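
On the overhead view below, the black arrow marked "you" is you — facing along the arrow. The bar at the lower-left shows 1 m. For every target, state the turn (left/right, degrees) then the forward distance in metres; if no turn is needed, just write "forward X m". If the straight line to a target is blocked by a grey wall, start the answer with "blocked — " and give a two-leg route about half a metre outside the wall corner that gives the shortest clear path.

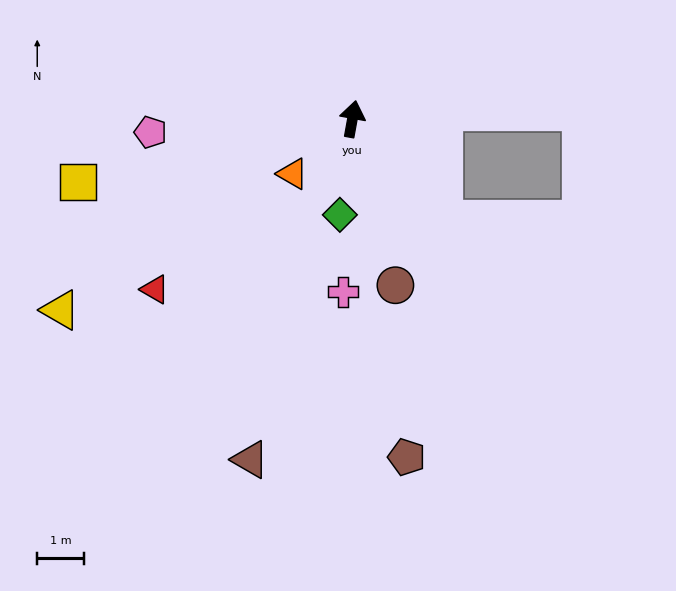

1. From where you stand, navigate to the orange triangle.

turn left 143°, forward 1.7 m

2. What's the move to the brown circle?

turn right 155°, forward 3.6 m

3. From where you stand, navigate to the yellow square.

turn left 113°, forward 6.0 m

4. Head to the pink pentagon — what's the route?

turn left 104°, forward 4.3 m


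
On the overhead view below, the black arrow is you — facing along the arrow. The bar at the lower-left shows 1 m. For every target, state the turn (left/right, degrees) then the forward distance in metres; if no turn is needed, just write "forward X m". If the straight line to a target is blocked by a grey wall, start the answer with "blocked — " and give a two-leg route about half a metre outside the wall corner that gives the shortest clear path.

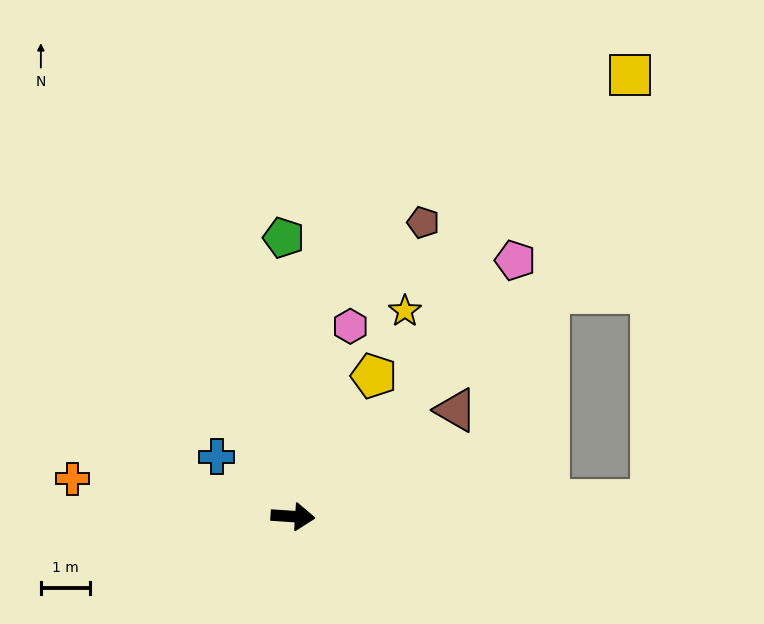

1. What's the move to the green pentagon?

turn left 96°, forward 5.6 m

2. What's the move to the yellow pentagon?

turn left 64°, forward 3.3 m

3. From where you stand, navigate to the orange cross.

turn left 174°, forward 4.5 m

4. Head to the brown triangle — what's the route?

turn left 37°, forward 3.9 m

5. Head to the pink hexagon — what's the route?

turn left 77°, forward 4.0 m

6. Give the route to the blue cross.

turn left 146°, forward 2.0 m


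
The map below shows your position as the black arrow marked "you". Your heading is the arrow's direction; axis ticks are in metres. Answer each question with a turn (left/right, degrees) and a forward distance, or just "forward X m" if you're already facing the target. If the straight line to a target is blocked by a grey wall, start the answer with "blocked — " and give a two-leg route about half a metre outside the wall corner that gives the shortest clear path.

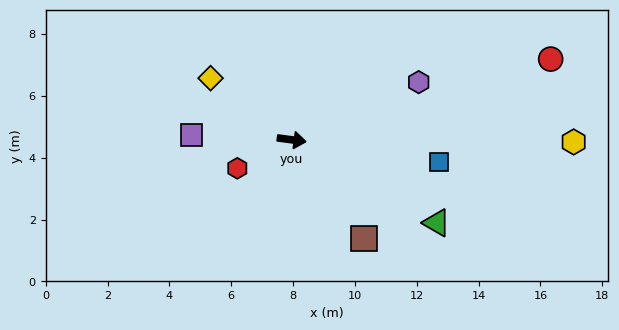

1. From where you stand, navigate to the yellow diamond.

turn left 150°, forward 3.3 m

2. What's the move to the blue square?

forward 4.8 m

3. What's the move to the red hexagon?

turn right 145°, forward 2.0 m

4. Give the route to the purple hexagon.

turn left 32°, forward 4.5 m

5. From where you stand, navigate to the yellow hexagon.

turn left 7°, forward 9.1 m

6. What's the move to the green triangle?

turn right 22°, forward 5.4 m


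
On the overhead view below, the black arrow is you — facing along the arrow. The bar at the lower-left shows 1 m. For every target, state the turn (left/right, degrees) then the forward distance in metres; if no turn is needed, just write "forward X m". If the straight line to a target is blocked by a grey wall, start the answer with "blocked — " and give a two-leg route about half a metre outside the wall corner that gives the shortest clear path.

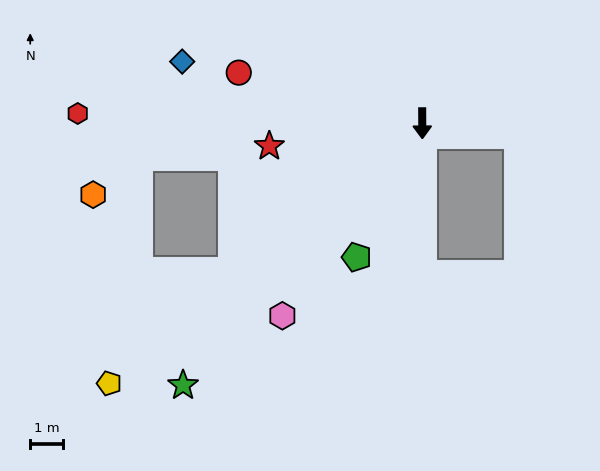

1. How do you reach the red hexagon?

turn right 92°, forward 10.5 m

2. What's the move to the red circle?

turn right 106°, forward 5.8 m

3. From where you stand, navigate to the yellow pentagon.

turn right 51°, forward 12.4 m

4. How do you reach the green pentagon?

turn right 26°, forward 4.5 m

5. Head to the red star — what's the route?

turn right 82°, forward 4.7 m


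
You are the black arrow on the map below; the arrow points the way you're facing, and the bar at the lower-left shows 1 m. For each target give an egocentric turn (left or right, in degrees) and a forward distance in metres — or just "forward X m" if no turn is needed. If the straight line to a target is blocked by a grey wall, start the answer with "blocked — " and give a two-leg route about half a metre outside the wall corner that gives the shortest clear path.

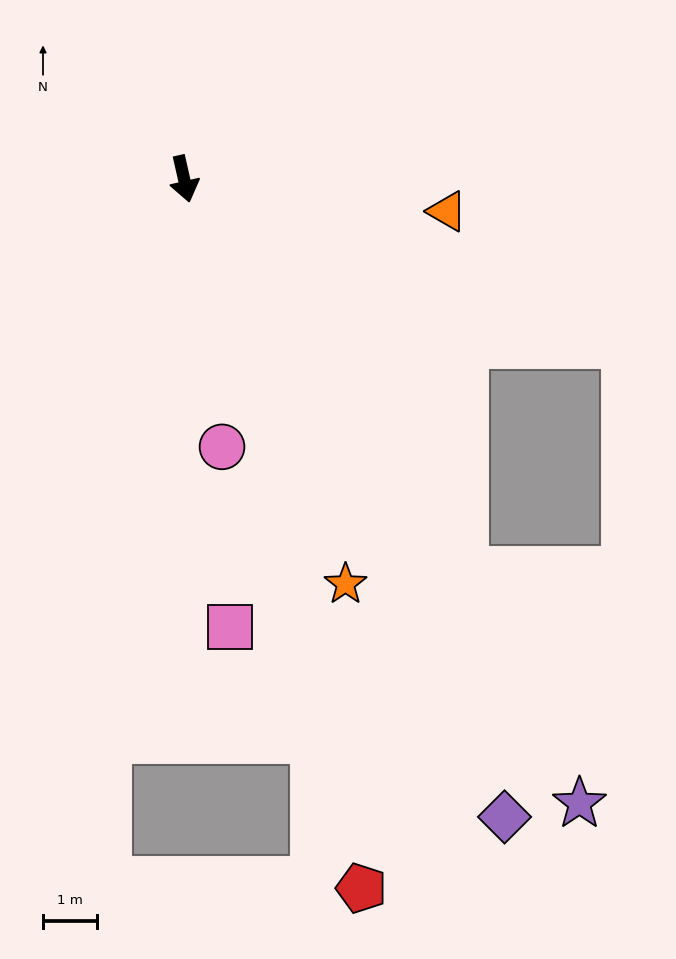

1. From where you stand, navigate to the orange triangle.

turn left 70°, forward 4.9 m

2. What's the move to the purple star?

turn left 20°, forward 13.7 m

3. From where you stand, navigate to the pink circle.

turn right 5°, forward 5.0 m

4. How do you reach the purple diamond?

turn left 14°, forward 13.3 m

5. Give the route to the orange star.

turn left 9°, forward 8.1 m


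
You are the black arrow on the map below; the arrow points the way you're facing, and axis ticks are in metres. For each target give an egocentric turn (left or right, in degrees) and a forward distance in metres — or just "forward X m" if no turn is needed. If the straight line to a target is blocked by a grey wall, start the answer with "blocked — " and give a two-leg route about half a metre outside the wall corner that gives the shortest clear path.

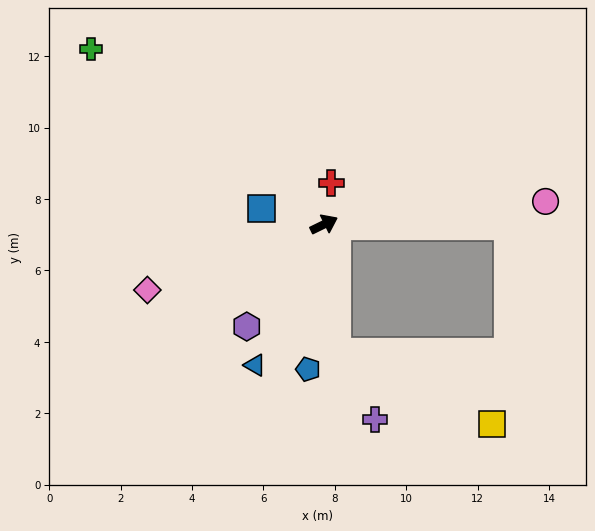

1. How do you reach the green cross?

turn left 117°, forward 8.2 m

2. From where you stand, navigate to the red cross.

turn left 54°, forward 1.2 m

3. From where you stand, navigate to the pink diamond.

turn left 174°, forward 5.3 m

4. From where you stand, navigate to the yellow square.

blocked — turn right 111°, forward 3.6 m, then turn left 60°, forward 4.8 m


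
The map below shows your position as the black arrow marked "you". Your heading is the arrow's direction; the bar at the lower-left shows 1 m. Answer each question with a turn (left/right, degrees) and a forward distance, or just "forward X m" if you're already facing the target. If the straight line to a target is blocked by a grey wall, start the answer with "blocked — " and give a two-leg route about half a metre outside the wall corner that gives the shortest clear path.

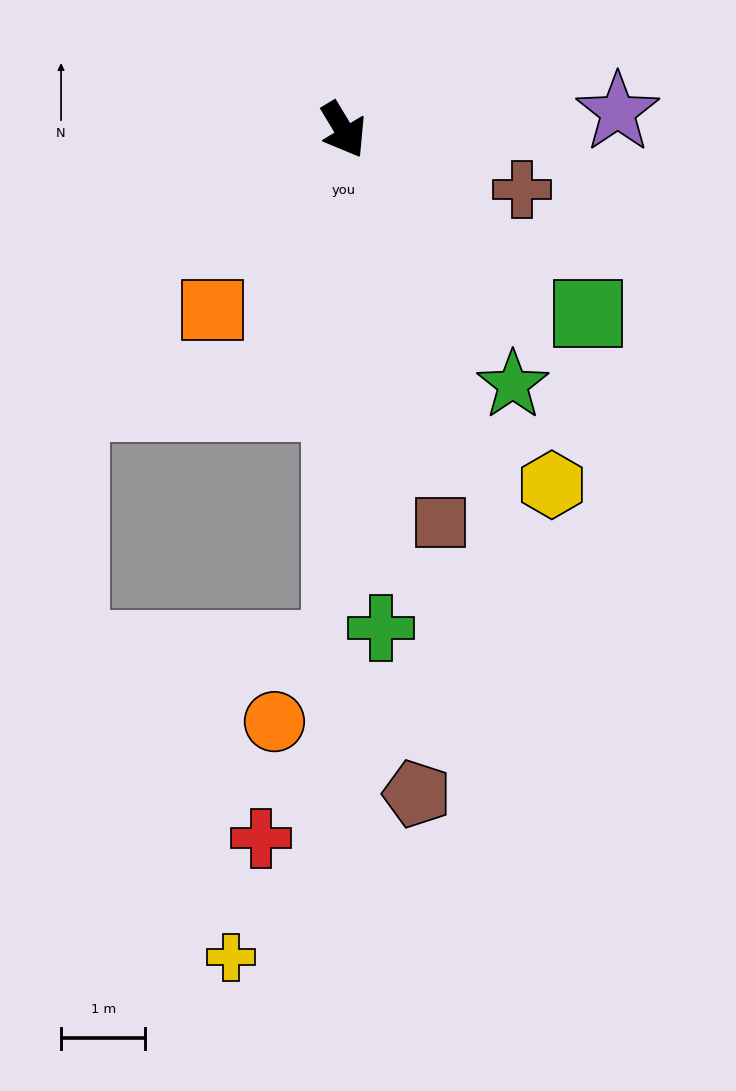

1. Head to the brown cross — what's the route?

turn left 41°, forward 2.2 m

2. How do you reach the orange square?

turn right 67°, forward 2.6 m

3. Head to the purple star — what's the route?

turn left 63°, forward 3.3 m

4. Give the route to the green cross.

turn right 27°, forward 5.9 m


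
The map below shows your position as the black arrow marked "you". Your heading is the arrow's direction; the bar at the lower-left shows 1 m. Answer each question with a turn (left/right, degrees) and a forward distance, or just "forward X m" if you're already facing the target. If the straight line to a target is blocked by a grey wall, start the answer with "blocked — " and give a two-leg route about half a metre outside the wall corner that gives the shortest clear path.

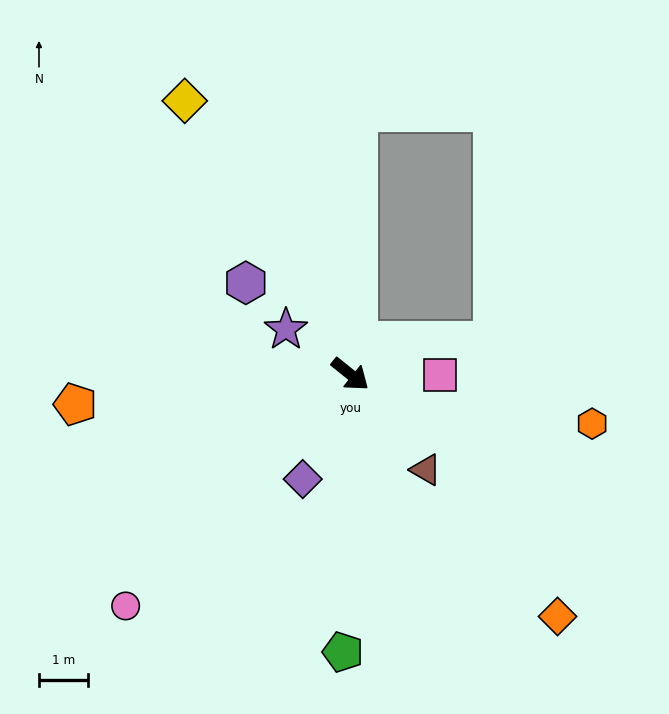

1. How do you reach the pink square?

turn left 38°, forward 1.8 m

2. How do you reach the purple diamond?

turn right 76°, forward 2.3 m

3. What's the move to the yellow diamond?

turn left 160°, forward 6.5 m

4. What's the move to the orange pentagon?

turn right 135°, forward 5.6 m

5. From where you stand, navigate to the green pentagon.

turn right 53°, forward 5.7 m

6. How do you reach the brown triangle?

turn right 13°, forward 2.5 m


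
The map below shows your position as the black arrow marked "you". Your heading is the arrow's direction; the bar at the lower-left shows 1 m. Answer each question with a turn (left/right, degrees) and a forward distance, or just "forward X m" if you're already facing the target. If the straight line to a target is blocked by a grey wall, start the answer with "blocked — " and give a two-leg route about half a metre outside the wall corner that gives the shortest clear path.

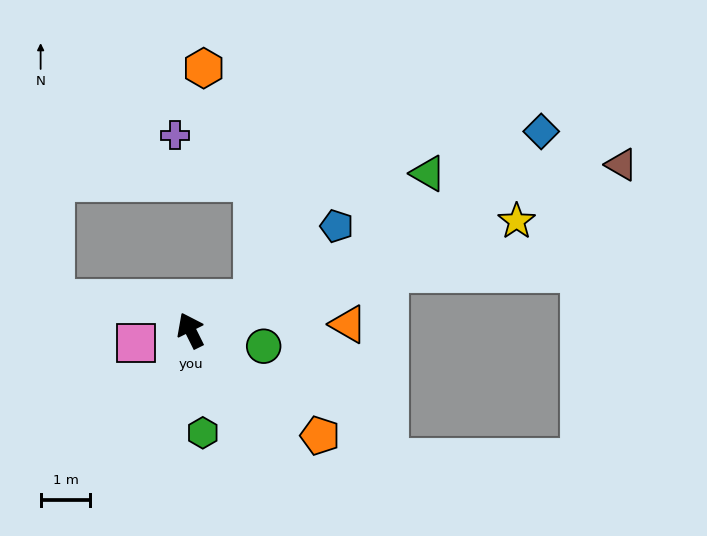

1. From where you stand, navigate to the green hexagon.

turn left 160°, forward 2.1 m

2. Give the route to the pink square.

turn left 77°, forward 1.1 m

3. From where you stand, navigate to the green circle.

turn right 129°, forward 1.5 m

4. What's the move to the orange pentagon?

turn right 155°, forward 3.3 m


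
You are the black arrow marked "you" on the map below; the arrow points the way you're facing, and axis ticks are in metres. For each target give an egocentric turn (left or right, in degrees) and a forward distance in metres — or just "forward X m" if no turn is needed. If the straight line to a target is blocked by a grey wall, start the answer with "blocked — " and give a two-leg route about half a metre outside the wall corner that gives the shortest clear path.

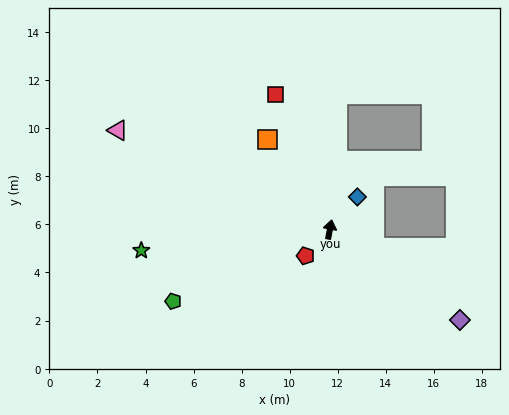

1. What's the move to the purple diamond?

turn right 114°, forward 6.6 m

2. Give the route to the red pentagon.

turn left 148°, forward 1.5 m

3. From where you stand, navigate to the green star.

turn left 107°, forward 7.9 m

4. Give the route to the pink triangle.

turn left 76°, forward 9.7 m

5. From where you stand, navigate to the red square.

turn left 33°, forward 6.1 m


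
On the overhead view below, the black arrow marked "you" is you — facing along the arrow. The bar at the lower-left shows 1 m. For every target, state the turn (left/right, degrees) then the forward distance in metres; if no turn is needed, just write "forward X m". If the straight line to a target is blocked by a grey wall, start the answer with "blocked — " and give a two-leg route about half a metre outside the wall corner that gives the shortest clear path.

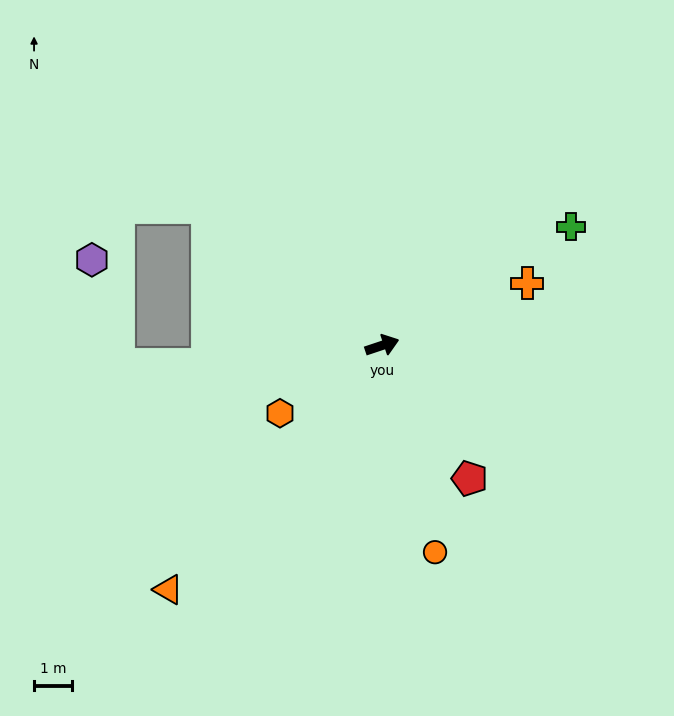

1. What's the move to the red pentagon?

turn right 75°, forward 4.1 m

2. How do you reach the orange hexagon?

turn right 165°, forward 3.2 m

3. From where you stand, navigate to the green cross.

turn left 14°, forward 5.8 m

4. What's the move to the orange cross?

turn left 5°, forward 4.1 m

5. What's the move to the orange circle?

turn right 94°, forward 5.6 m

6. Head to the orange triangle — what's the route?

turn right 150°, forward 8.4 m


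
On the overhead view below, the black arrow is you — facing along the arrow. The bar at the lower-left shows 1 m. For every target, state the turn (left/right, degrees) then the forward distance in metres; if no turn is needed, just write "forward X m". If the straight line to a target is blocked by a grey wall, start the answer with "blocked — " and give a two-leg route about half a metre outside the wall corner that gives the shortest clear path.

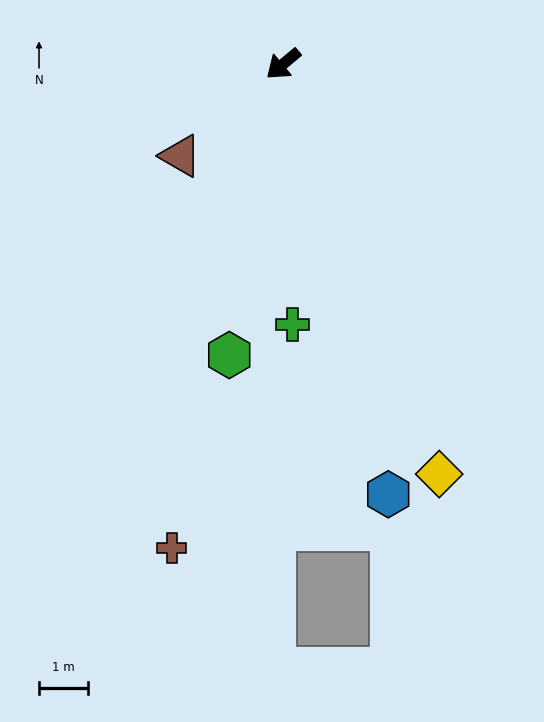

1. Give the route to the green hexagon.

turn left 40°, forward 6.0 m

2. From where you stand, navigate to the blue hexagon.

turn left 64°, forward 9.0 m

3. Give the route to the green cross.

turn left 52°, forward 5.3 m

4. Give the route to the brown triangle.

forward 2.8 m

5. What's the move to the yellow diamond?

turn left 71°, forward 8.9 m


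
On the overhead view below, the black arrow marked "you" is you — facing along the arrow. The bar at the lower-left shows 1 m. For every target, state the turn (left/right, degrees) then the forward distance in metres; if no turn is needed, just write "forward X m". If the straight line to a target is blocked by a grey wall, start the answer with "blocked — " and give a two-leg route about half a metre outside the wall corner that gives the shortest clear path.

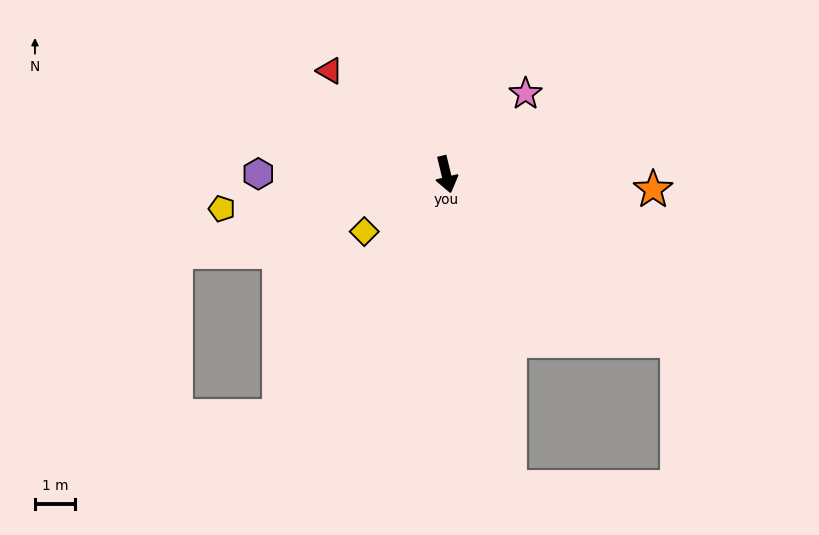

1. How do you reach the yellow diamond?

turn right 69°, forward 2.5 m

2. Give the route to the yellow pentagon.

turn right 95°, forward 5.7 m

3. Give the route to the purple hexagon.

turn right 104°, forward 4.7 m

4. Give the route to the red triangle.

turn right 145°, forward 3.9 m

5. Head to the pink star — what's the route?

turn left 122°, forward 2.8 m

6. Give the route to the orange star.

turn left 72°, forward 5.2 m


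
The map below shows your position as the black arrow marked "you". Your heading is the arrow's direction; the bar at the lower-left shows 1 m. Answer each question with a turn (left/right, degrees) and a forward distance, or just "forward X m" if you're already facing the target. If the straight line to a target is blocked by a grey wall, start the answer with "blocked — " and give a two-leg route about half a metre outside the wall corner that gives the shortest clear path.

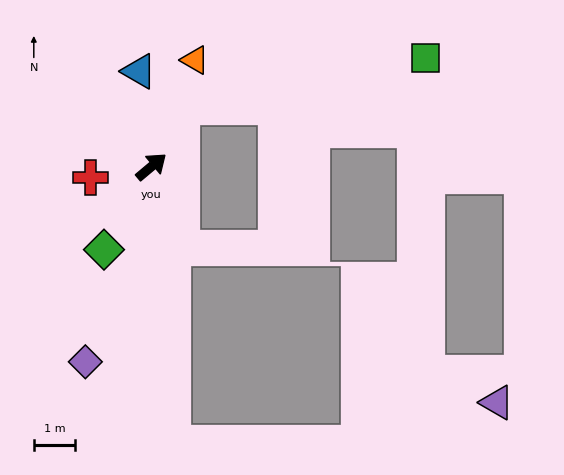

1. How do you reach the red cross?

turn left 150°, forward 1.5 m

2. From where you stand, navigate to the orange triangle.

turn left 28°, forward 2.8 m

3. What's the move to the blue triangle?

turn left 57°, forward 2.3 m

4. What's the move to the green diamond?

turn right 160°, forward 2.3 m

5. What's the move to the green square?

blocked — turn left 22°, forward 1.6 m, then turn right 50°, forward 6.0 m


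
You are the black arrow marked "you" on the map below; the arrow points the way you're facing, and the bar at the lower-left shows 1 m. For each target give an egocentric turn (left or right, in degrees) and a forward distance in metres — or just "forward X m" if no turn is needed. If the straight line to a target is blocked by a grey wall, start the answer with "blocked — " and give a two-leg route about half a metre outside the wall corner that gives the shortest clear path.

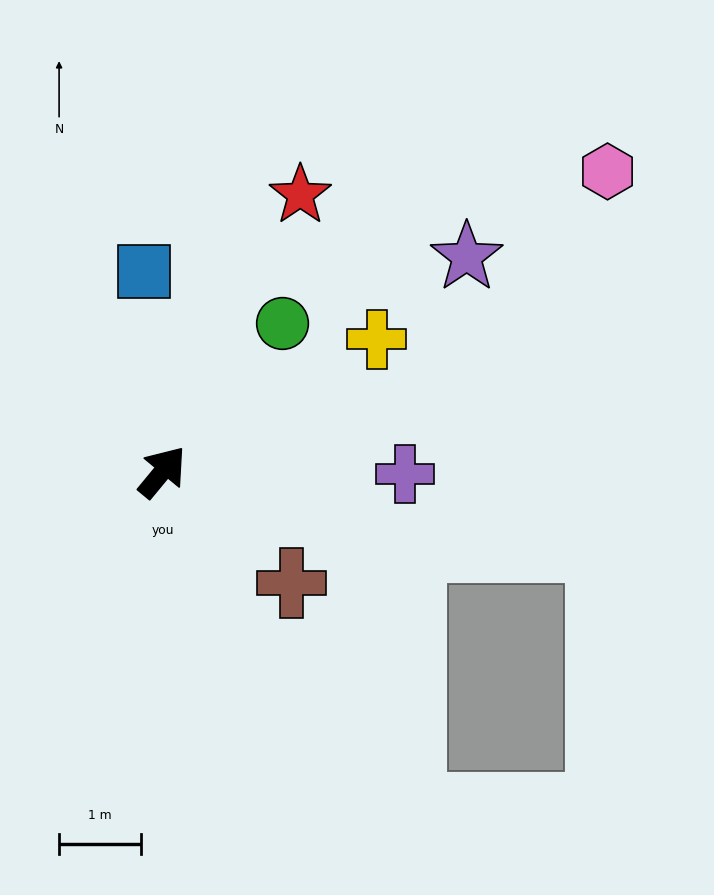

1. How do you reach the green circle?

forward 2.3 m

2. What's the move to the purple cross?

turn right 51°, forward 3.0 m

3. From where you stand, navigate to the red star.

turn left 13°, forward 3.8 m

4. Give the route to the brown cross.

turn right 91°, forward 2.1 m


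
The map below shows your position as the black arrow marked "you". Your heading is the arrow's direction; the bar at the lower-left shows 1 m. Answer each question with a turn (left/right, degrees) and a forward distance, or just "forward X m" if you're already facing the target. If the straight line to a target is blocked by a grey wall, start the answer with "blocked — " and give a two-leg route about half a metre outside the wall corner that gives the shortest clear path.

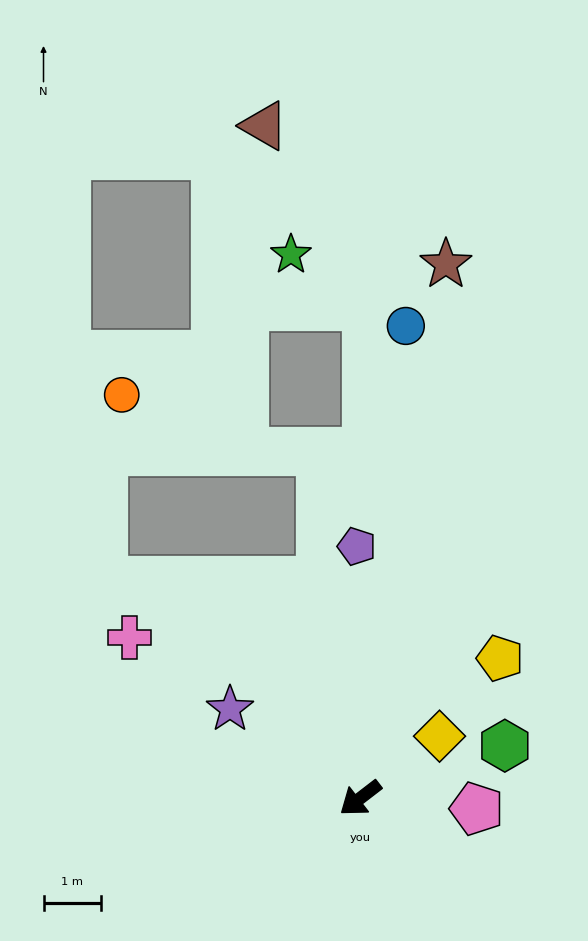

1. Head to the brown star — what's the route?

turn right 137°, forward 9.4 m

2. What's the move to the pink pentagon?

turn left 137°, forward 2.0 m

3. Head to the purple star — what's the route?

turn right 72°, forward 2.8 m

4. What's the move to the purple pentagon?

turn right 127°, forward 4.4 m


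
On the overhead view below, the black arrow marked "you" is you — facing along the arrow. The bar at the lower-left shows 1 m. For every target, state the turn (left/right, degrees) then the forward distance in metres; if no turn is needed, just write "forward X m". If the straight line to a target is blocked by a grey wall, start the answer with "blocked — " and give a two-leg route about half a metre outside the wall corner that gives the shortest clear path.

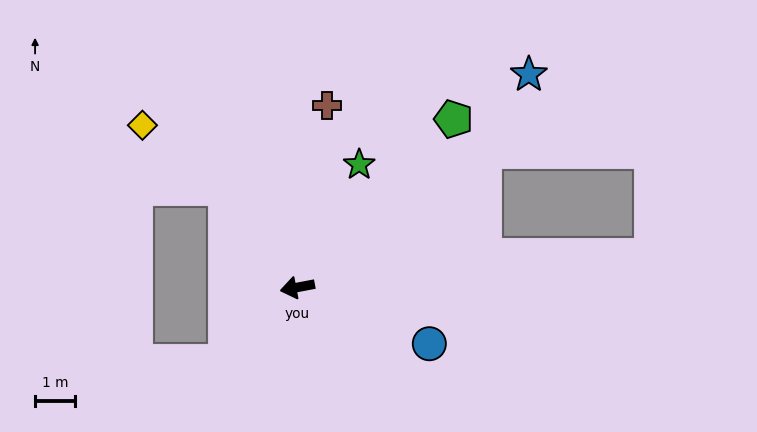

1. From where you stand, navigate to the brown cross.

turn right 110°, forward 4.6 m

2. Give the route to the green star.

turn right 128°, forward 3.4 m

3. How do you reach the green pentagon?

turn right 144°, forward 5.7 m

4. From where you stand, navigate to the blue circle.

turn left 146°, forward 3.6 m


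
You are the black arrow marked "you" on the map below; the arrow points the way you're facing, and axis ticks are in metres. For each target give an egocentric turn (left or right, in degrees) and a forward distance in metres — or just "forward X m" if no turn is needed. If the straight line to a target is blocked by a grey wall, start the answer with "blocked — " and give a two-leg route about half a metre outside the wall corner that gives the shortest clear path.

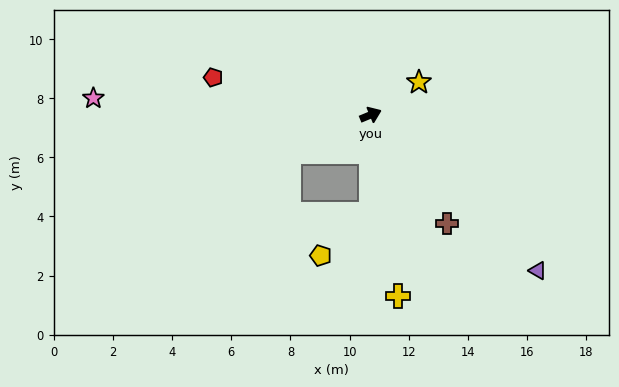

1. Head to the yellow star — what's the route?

turn left 12°, forward 2.0 m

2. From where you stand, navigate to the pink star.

turn left 154°, forward 9.4 m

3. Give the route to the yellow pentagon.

blocked — turn right 112°, forward 3.4 m, then turn right 52°, forward 2.2 m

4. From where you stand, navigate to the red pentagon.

turn left 144°, forward 5.5 m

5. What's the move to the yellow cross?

turn right 104°, forward 6.2 m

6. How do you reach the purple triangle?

turn right 66°, forward 7.7 m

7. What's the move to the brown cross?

turn right 77°, forward 4.5 m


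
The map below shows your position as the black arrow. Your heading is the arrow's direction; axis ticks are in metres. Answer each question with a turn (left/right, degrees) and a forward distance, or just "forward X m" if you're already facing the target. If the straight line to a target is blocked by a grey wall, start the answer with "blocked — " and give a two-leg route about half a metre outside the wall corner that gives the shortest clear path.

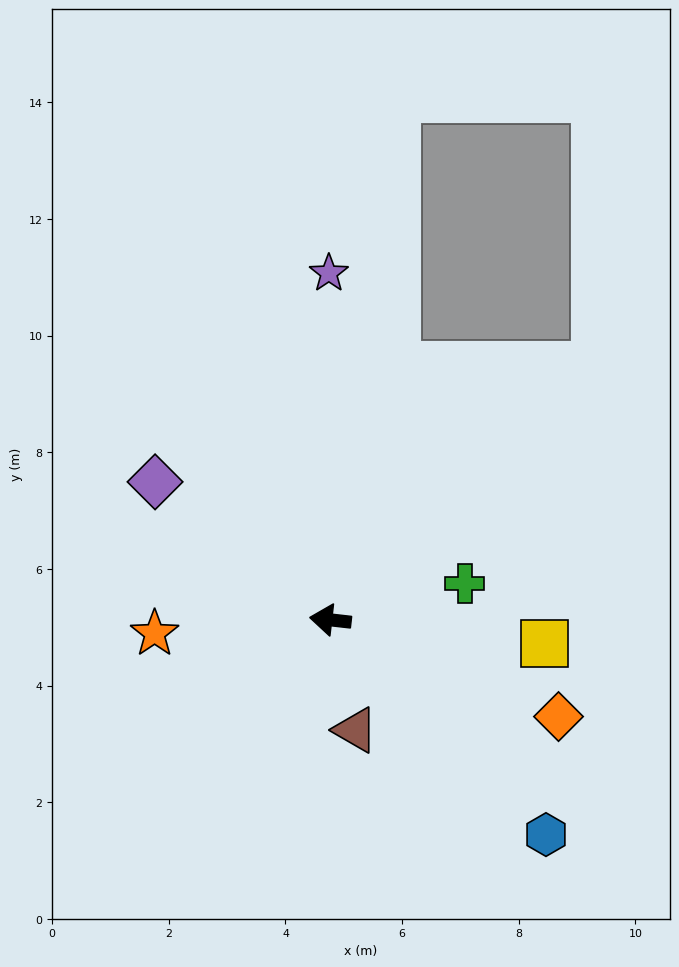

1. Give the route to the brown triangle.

turn left 109°, forward 1.9 m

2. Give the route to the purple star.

turn right 83°, forward 5.9 m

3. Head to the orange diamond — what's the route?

turn left 163°, forward 4.2 m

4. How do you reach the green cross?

turn right 158°, forward 2.4 m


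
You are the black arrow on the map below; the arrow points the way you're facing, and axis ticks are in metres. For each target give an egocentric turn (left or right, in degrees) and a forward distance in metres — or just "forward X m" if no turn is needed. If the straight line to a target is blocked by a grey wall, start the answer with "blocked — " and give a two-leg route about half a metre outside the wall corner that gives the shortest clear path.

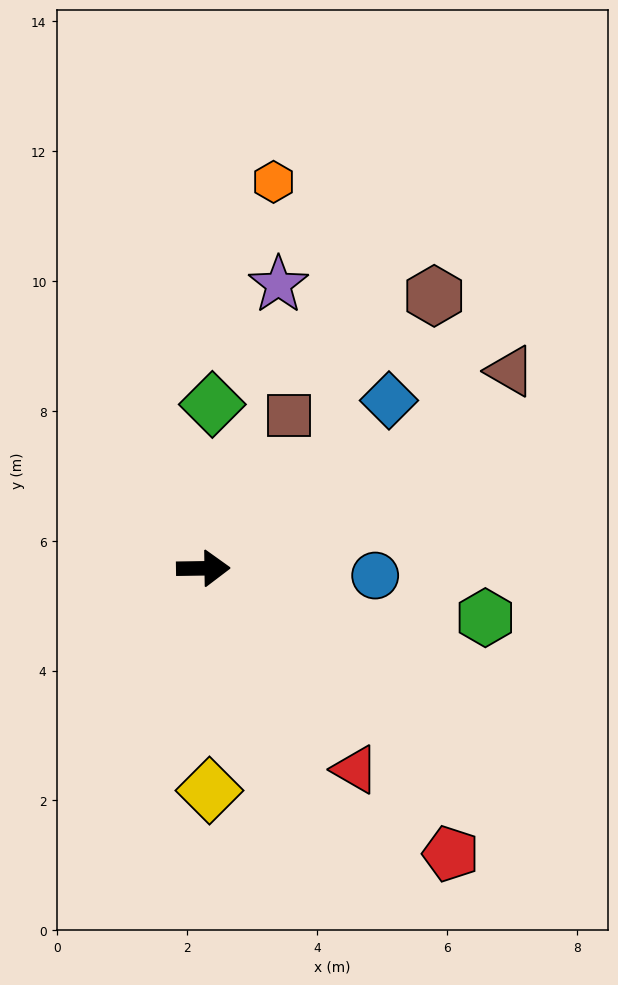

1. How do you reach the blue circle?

turn right 3°, forward 2.6 m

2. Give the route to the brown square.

turn left 60°, forward 2.7 m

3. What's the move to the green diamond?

turn left 86°, forward 2.5 m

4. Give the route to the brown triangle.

turn left 32°, forward 5.6 m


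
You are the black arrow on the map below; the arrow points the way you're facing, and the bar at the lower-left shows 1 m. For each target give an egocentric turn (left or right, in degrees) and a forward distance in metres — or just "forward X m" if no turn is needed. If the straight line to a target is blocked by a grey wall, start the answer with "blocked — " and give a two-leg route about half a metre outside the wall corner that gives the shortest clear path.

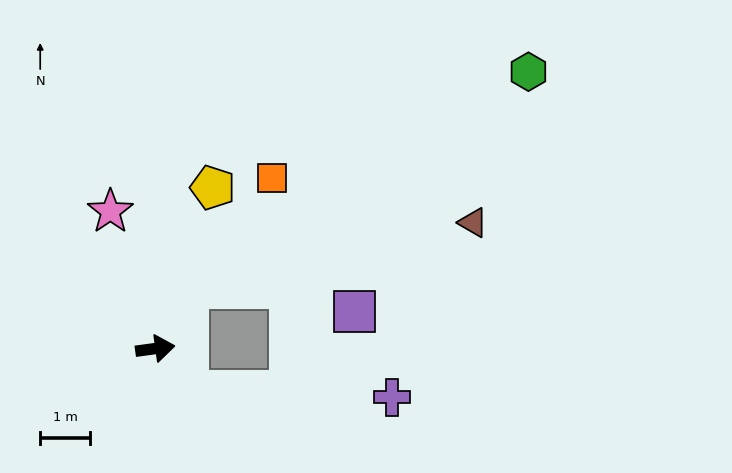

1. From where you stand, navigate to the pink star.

turn left 100°, forward 2.9 m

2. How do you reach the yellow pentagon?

turn left 63°, forward 3.4 m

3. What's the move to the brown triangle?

blocked — turn left 54°, forward 1.4 m, then turn right 49°, forward 5.9 m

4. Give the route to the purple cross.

blocked — turn right 61°, forward 1.1 m, then turn left 52°, forward 4.1 m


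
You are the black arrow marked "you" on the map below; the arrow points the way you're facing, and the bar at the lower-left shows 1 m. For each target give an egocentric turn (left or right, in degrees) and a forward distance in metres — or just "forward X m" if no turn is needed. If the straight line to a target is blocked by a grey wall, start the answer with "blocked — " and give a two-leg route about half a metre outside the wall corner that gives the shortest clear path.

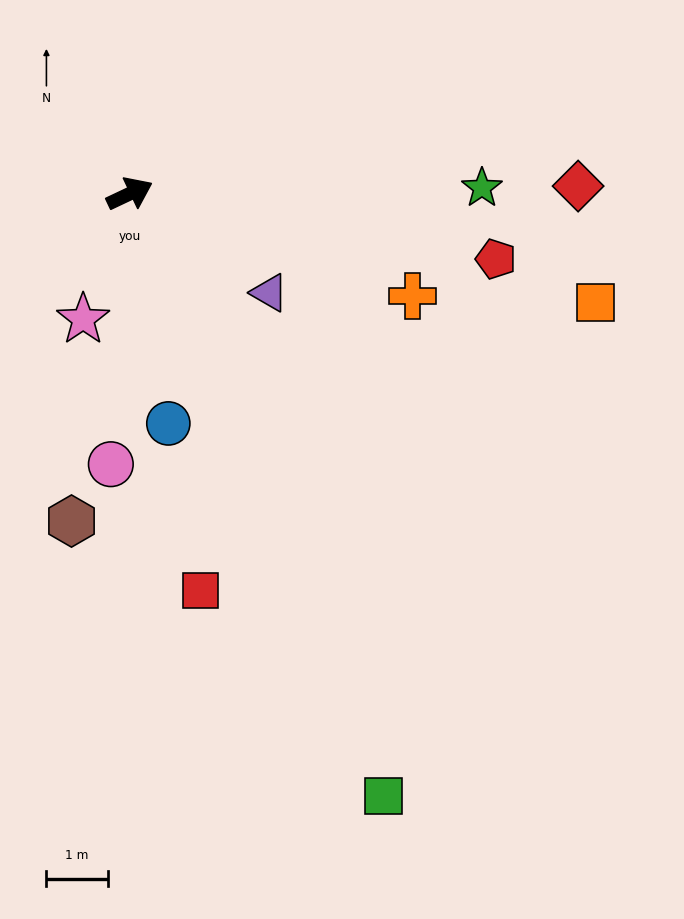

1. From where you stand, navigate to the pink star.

turn right 136°, forward 2.2 m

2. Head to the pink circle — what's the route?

turn right 119°, forward 4.4 m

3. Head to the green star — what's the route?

turn right 24°, forward 5.7 m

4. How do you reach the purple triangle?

turn right 61°, forward 2.8 m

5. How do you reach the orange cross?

turn right 45°, forward 4.9 m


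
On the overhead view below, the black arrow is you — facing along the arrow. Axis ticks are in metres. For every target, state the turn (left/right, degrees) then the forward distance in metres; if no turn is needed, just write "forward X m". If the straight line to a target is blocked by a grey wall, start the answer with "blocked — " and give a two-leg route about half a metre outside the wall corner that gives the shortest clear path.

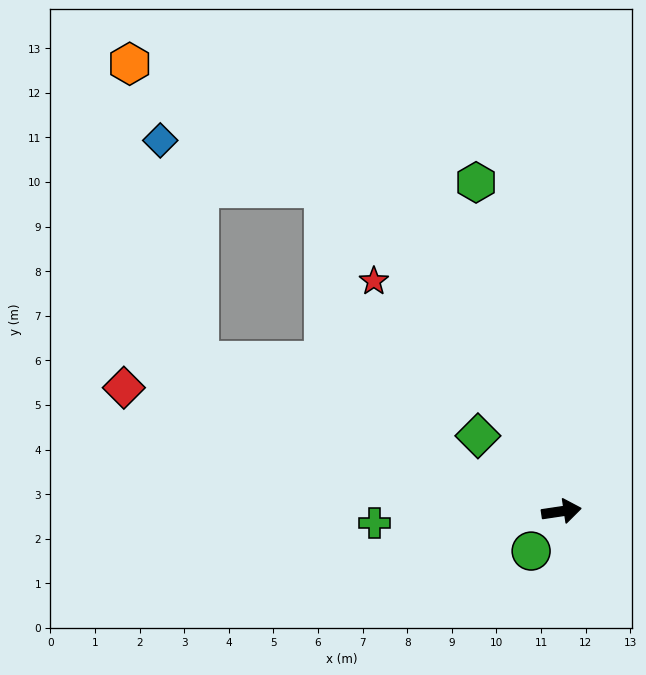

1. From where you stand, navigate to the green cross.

turn left 175°, forward 4.2 m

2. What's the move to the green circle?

turn right 136°, forward 1.1 m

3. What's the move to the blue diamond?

blocked — turn left 149°, forward 8.8 m, then turn right 57°, forward 5.0 m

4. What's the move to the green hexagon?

turn left 96°, forward 7.6 m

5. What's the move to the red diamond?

turn left 156°, forward 10.2 m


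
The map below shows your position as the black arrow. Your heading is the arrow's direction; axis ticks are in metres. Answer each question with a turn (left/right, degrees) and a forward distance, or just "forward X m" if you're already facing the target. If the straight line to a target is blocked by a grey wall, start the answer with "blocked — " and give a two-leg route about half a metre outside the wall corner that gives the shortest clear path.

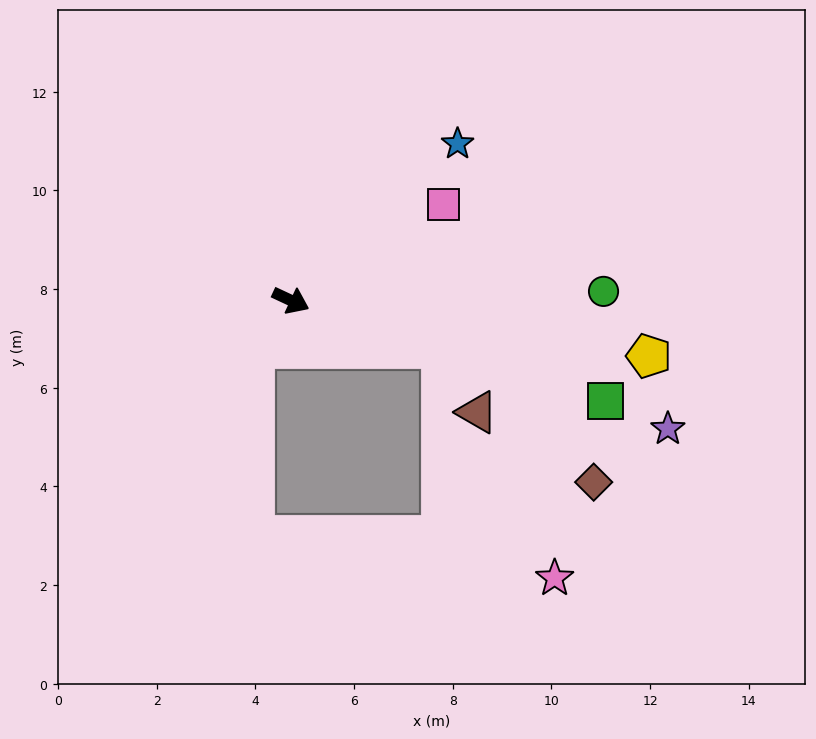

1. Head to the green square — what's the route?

turn left 7°, forward 6.7 m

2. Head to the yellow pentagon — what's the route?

turn left 16°, forward 7.3 m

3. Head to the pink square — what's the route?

turn left 57°, forward 3.7 m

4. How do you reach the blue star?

turn left 68°, forward 4.6 m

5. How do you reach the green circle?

turn left 27°, forward 6.3 m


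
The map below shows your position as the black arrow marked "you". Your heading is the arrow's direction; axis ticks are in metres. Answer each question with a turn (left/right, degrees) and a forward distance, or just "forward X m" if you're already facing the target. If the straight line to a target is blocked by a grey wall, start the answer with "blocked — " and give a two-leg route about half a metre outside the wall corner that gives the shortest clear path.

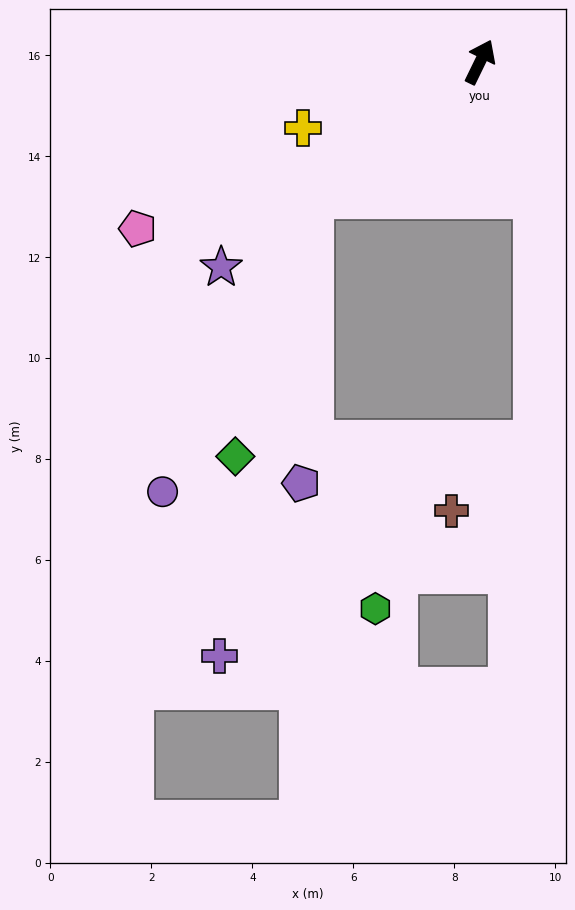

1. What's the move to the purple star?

turn left 154°, forward 6.5 m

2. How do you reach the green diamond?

blocked — turn left 155°, forward 4.3 m, then turn left 34°, forward 5.4 m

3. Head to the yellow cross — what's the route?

turn left 137°, forward 3.7 m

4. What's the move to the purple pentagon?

blocked — turn left 155°, forward 4.3 m, then turn left 49°, forward 5.7 m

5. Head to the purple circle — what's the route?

blocked — turn left 155°, forward 4.3 m, then turn left 24°, forward 6.5 m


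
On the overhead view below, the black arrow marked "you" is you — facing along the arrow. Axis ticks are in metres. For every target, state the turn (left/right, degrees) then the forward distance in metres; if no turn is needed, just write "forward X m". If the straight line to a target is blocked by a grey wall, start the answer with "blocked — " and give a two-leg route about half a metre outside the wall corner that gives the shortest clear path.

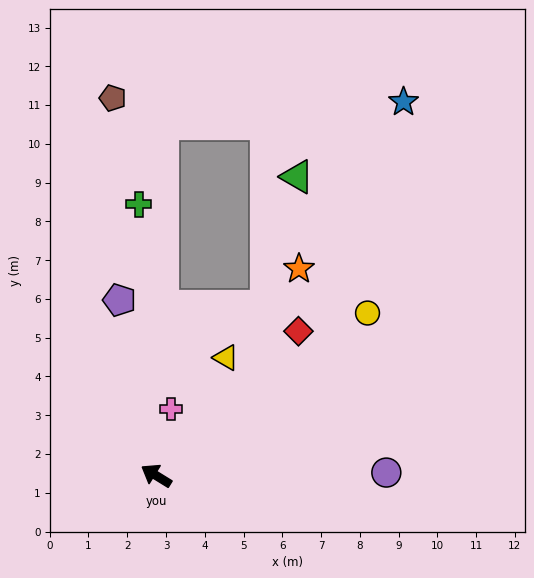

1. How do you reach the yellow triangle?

turn right 89°, forward 3.5 m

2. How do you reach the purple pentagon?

turn right 46°, forward 4.6 m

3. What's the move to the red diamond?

turn right 103°, forward 5.2 m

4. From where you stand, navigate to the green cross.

turn right 55°, forward 7.0 m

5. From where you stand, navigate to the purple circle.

turn right 148°, forward 5.9 m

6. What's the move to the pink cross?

turn right 71°, forward 1.8 m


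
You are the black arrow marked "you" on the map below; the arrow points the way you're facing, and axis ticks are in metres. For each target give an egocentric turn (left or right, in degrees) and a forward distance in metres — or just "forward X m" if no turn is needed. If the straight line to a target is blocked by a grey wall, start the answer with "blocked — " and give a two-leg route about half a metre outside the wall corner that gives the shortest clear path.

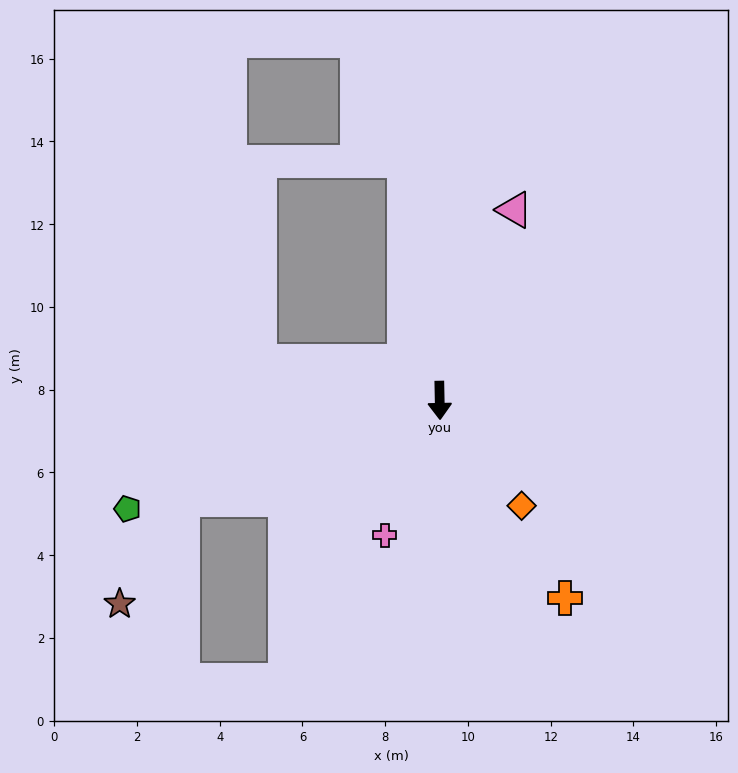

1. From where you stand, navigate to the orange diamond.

turn left 37°, forward 3.2 m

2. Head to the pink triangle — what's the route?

turn left 157°, forward 4.9 m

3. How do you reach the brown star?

blocked — turn right 70°, forward 6.7 m, then turn left 38°, forward 2.9 m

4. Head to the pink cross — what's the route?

turn right 23°, forward 3.5 m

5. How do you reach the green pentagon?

turn right 72°, forward 8.0 m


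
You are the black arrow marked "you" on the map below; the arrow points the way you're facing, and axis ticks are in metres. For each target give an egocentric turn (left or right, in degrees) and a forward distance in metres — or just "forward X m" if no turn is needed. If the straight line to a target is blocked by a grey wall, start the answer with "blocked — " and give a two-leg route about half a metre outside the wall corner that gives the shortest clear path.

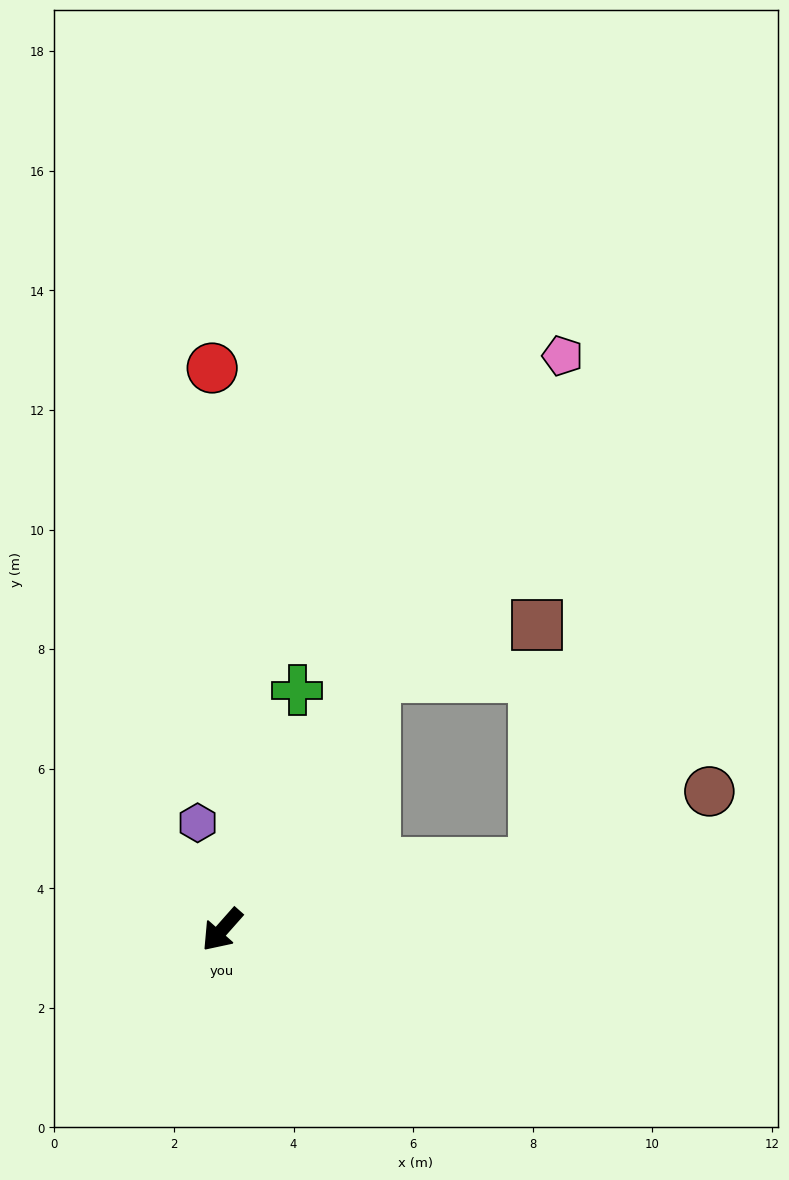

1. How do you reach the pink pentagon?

turn right 169°, forward 11.2 m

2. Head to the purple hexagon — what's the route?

turn right 126°, forward 1.8 m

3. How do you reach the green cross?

turn right 156°, forward 4.2 m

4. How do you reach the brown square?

blocked — turn right 170°, forward 4.9 m, then turn right 41°, forward 2.9 m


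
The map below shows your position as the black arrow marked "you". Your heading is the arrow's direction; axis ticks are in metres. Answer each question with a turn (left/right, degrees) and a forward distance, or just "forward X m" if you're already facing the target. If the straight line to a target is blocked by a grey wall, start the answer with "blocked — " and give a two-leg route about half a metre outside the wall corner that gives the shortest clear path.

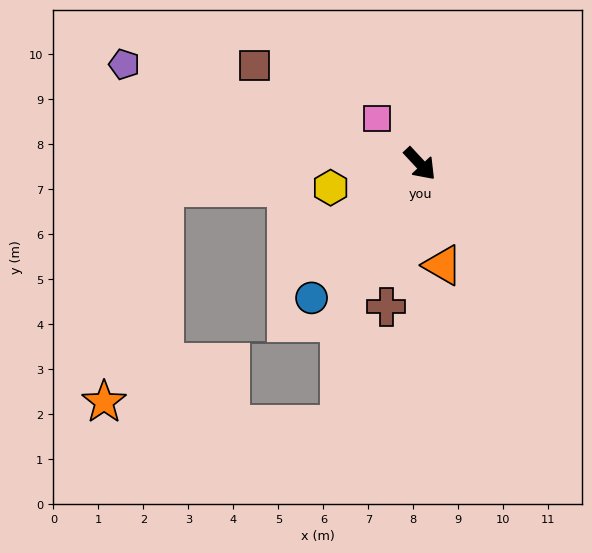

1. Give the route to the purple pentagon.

turn right 152°, forward 6.9 m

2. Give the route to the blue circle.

turn right 82°, forward 3.8 m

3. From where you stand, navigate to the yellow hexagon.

turn right 118°, forward 2.1 m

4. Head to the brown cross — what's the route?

turn right 56°, forward 3.3 m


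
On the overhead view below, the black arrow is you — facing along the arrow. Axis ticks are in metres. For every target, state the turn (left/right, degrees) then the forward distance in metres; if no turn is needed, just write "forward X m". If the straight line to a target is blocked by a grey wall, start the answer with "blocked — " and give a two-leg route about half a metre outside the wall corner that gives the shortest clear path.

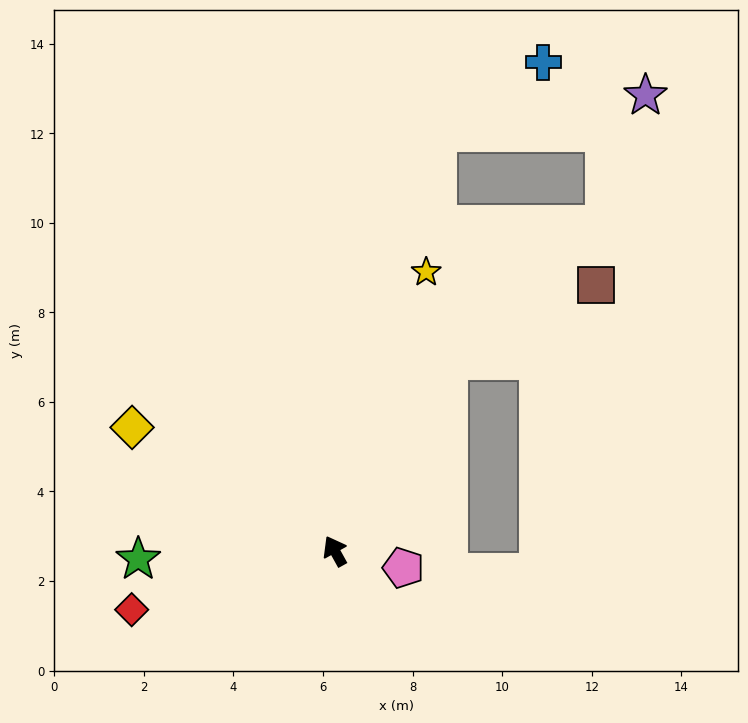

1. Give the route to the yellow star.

turn right 47°, forward 6.6 m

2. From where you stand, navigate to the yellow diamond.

turn left 30°, forward 5.3 m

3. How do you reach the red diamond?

turn left 77°, forward 4.7 m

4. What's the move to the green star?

turn left 63°, forward 4.4 m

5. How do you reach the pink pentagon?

turn right 133°, forward 1.6 m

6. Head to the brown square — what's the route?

blocked — turn right 60°, forward 4.9 m, then turn right 32°, forward 3.7 m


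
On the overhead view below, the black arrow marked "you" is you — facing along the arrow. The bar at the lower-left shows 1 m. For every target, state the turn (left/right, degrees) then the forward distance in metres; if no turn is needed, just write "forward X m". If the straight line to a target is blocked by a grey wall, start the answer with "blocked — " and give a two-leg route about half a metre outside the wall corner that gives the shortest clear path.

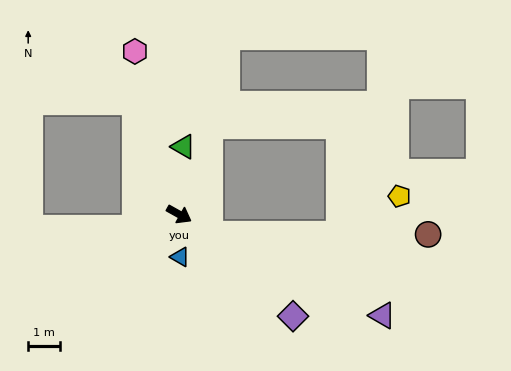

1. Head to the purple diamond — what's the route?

turn right 13°, forward 4.8 m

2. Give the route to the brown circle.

blocked — turn right 3°, forward 1.1 m, then turn left 32°, forward 6.9 m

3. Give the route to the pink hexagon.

turn left 134°, forward 5.3 m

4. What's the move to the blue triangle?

turn right 59°, forward 1.3 m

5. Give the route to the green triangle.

turn left 116°, forward 2.1 m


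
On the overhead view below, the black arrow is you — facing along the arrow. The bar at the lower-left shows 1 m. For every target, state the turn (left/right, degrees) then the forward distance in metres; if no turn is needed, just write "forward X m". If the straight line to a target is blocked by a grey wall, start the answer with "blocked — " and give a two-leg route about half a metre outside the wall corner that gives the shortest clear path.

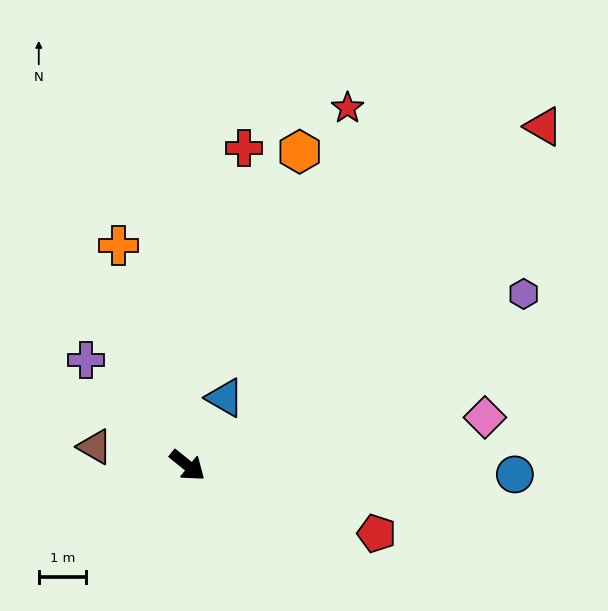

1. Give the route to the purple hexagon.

turn left 66°, forward 8.0 m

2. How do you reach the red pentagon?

turn left 19°, forward 4.3 m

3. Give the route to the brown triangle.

turn right 153°, forward 2.0 m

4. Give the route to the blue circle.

turn left 37°, forward 7.0 m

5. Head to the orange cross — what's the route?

turn left 146°, forward 4.9 m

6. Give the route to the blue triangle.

turn left 100°, forward 1.6 m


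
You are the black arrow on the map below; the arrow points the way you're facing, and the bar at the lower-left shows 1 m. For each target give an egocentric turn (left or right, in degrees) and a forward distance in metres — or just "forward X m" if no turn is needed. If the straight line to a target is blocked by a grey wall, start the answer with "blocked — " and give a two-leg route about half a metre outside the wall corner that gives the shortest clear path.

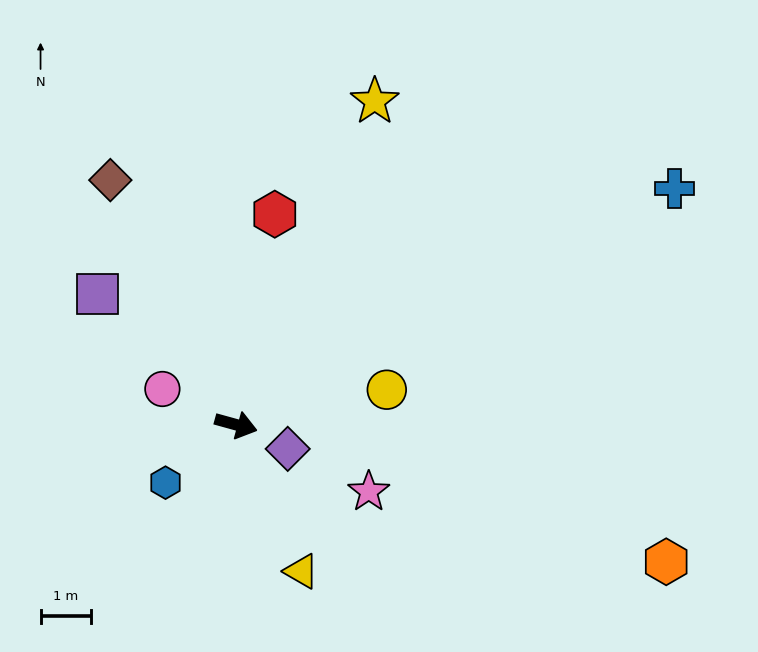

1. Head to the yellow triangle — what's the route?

turn right 51°, forward 3.2 m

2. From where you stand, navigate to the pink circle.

turn left 170°, forward 1.6 m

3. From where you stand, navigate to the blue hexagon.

turn right 125°, forward 1.8 m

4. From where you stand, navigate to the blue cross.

turn left 44°, forward 9.9 m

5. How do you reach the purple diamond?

turn right 10°, forward 1.1 m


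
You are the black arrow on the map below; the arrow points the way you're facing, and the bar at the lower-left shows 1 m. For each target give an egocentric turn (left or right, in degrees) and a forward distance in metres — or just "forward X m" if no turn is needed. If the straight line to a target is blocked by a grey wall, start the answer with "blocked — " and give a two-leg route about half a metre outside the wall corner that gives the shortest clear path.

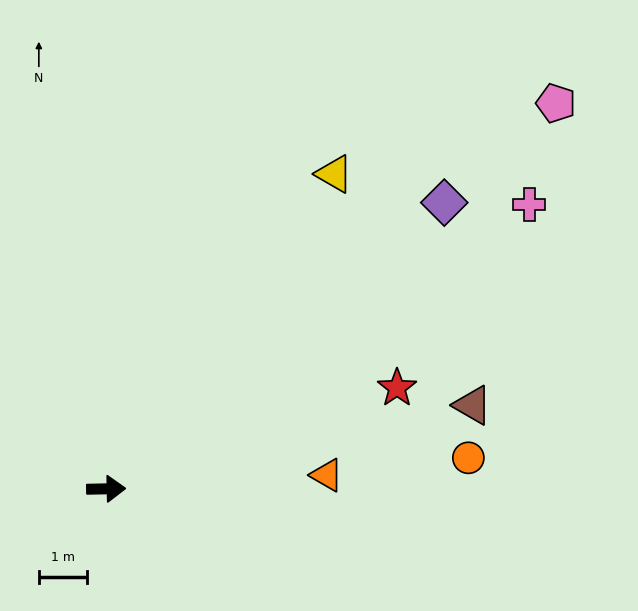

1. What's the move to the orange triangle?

turn left 2°, forward 4.6 m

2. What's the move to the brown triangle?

turn left 12°, forward 7.8 m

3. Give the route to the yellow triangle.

turn left 53°, forward 8.1 m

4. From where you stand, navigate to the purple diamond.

turn left 39°, forward 9.2 m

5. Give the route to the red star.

turn left 18°, forward 6.4 m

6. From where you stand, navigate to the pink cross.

turn left 33°, forward 10.6 m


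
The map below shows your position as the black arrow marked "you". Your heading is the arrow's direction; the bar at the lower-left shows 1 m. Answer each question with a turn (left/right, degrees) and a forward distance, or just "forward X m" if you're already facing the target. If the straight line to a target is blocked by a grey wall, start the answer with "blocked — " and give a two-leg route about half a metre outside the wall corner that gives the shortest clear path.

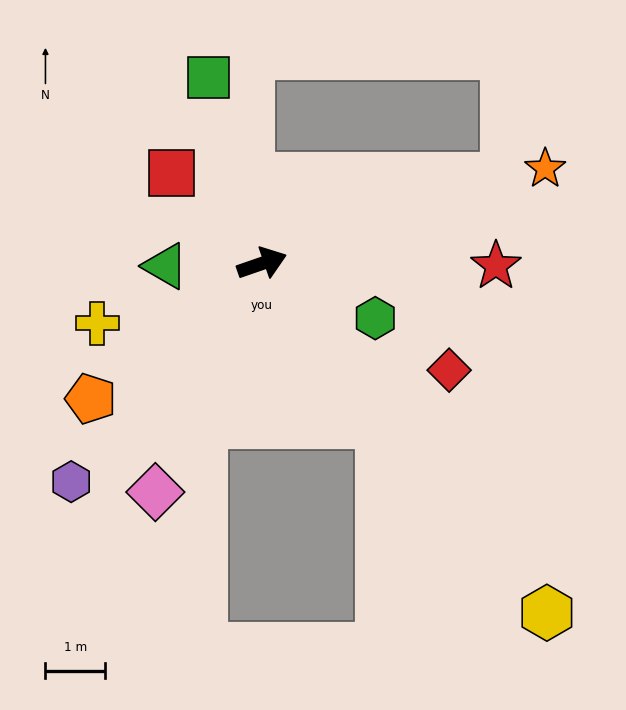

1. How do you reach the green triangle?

turn left 162°, forward 1.6 m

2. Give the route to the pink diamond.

turn right 134°, forward 4.2 m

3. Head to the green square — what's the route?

turn left 87°, forward 3.2 m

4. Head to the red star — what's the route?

turn right 20°, forward 3.9 m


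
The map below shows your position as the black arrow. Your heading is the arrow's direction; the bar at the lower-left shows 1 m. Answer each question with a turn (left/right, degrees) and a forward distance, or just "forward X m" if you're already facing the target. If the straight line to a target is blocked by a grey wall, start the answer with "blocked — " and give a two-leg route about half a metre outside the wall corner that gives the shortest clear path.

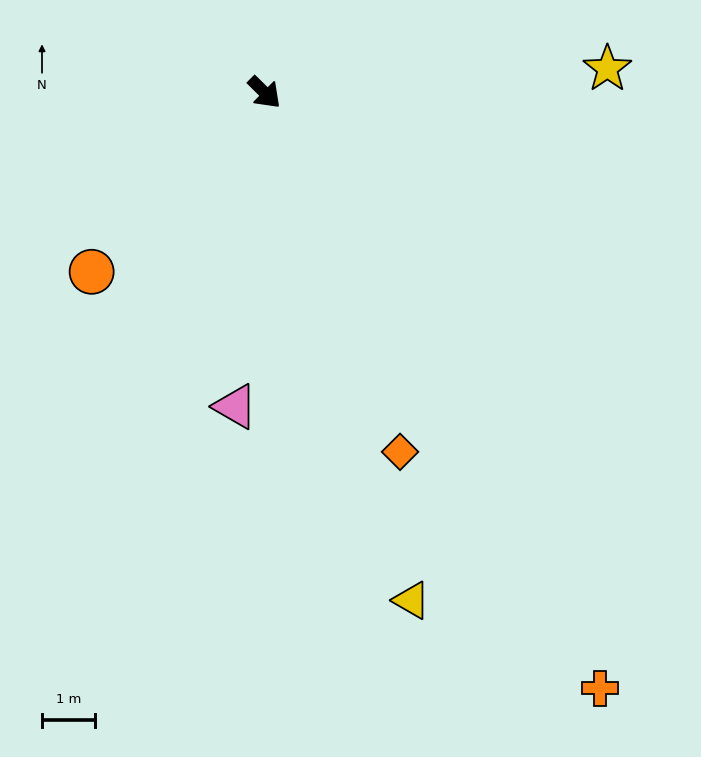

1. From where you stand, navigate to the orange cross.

turn right 16°, forward 13.0 m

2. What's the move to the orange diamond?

turn right 25°, forward 7.3 m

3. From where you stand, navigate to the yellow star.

turn left 49°, forward 6.5 m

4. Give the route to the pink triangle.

turn right 51°, forward 6.0 m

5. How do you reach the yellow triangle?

turn right 29°, forward 10.1 m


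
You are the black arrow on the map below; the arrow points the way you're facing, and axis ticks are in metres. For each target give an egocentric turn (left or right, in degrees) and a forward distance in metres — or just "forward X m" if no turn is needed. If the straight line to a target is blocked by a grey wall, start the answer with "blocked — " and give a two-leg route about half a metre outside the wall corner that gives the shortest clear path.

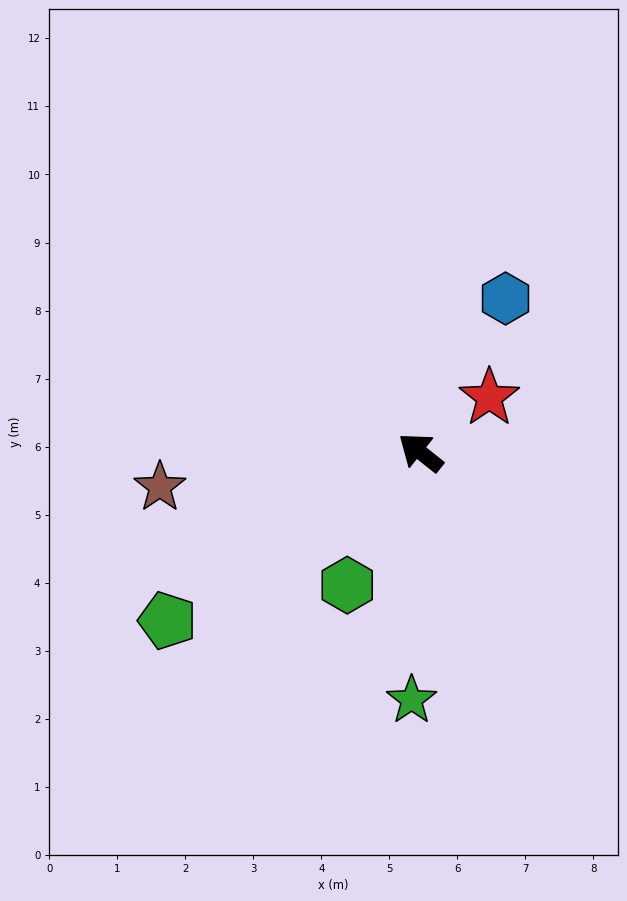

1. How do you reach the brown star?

turn left 46°, forward 3.9 m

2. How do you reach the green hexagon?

turn left 100°, forward 2.2 m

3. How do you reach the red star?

turn right 103°, forward 1.3 m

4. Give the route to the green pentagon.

turn left 72°, forward 4.5 m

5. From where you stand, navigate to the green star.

turn left 126°, forward 3.6 m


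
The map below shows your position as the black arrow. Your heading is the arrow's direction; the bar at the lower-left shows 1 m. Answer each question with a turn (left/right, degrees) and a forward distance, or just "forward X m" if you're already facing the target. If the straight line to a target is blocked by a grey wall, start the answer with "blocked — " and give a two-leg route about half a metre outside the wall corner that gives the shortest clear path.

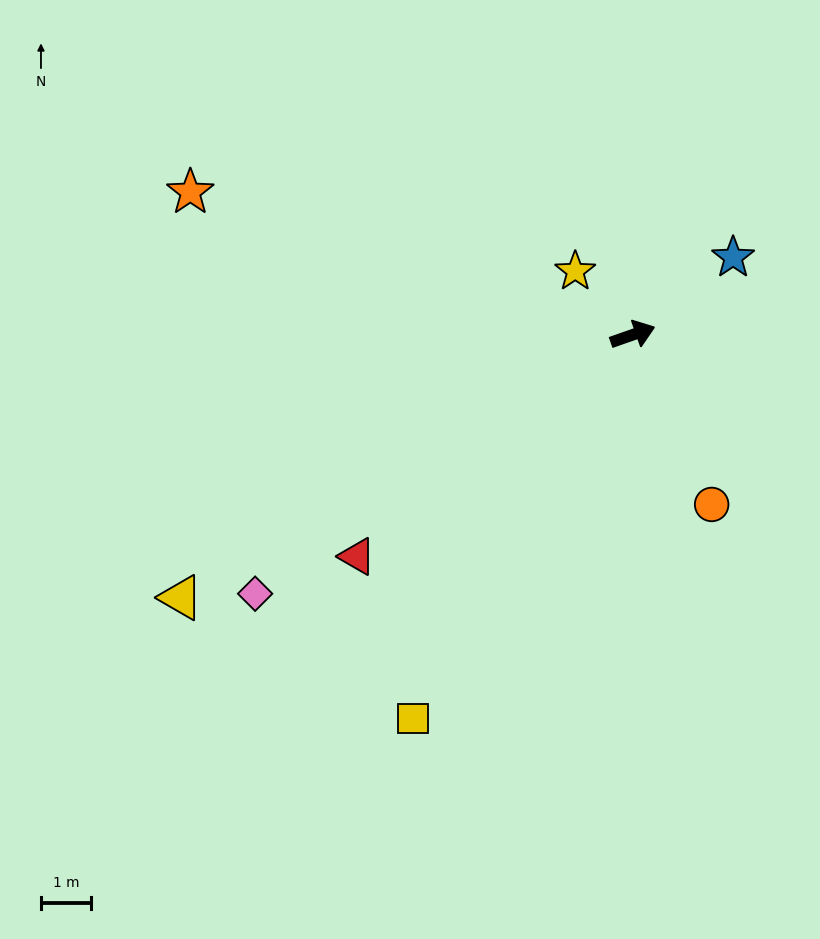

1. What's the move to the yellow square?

turn right 139°, forward 8.8 m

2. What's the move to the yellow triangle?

turn right 169°, forward 10.5 m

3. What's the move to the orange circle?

turn right 84°, forward 3.7 m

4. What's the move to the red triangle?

turn right 161°, forward 7.1 m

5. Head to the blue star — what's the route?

turn left 18°, forward 2.5 m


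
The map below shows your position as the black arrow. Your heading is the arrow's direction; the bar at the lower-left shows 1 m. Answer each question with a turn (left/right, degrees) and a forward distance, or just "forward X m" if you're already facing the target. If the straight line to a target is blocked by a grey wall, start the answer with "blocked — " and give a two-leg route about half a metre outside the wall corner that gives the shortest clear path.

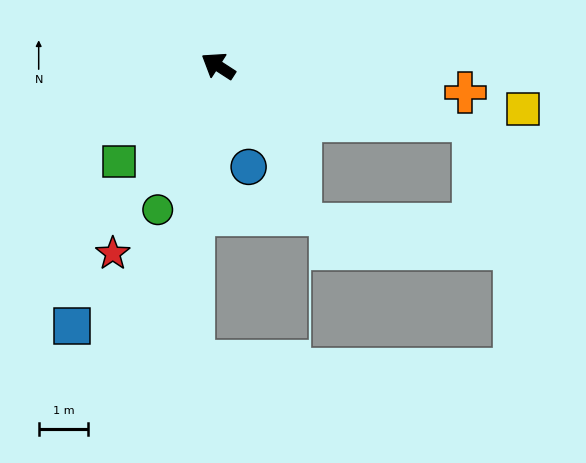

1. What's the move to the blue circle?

turn left 140°, forward 2.1 m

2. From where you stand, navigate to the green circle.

turn left 100°, forward 3.2 m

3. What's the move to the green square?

turn left 77°, forward 2.8 m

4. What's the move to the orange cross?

turn right 153°, forward 5.0 m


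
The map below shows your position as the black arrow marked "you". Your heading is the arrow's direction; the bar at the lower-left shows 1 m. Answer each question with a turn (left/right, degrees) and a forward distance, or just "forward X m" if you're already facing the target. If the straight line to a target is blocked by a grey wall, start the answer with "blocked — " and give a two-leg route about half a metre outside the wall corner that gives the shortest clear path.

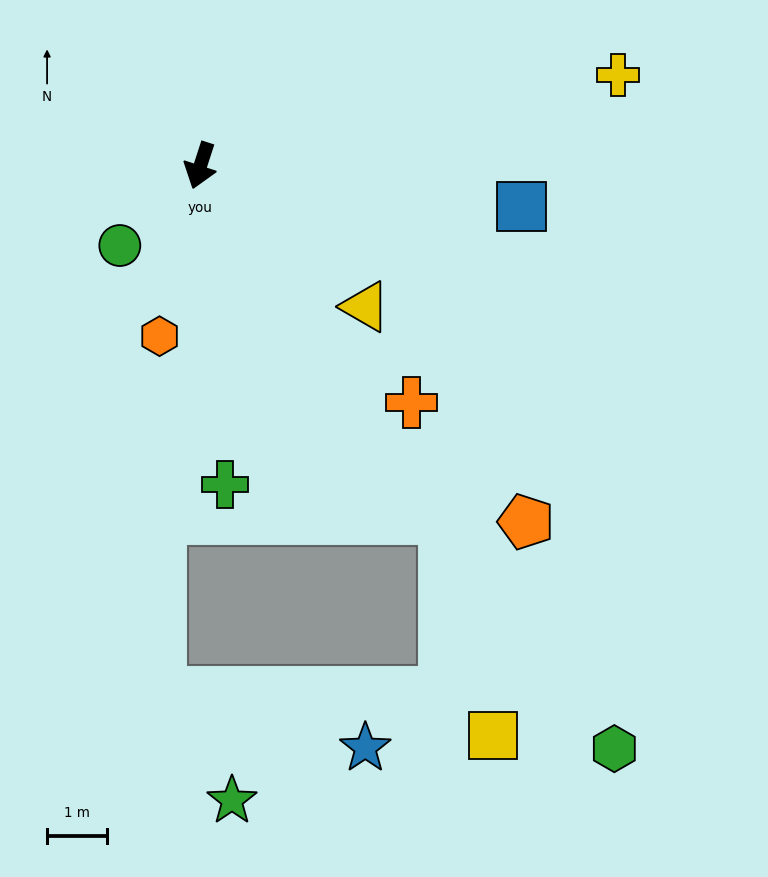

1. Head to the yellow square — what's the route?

blocked — turn left 53°, forward 7.1 m, then turn right 22°, forward 3.7 m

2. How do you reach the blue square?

turn left 101°, forward 5.4 m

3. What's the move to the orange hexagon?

turn left 5°, forward 2.9 m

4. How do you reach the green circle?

turn right 27°, forward 1.9 m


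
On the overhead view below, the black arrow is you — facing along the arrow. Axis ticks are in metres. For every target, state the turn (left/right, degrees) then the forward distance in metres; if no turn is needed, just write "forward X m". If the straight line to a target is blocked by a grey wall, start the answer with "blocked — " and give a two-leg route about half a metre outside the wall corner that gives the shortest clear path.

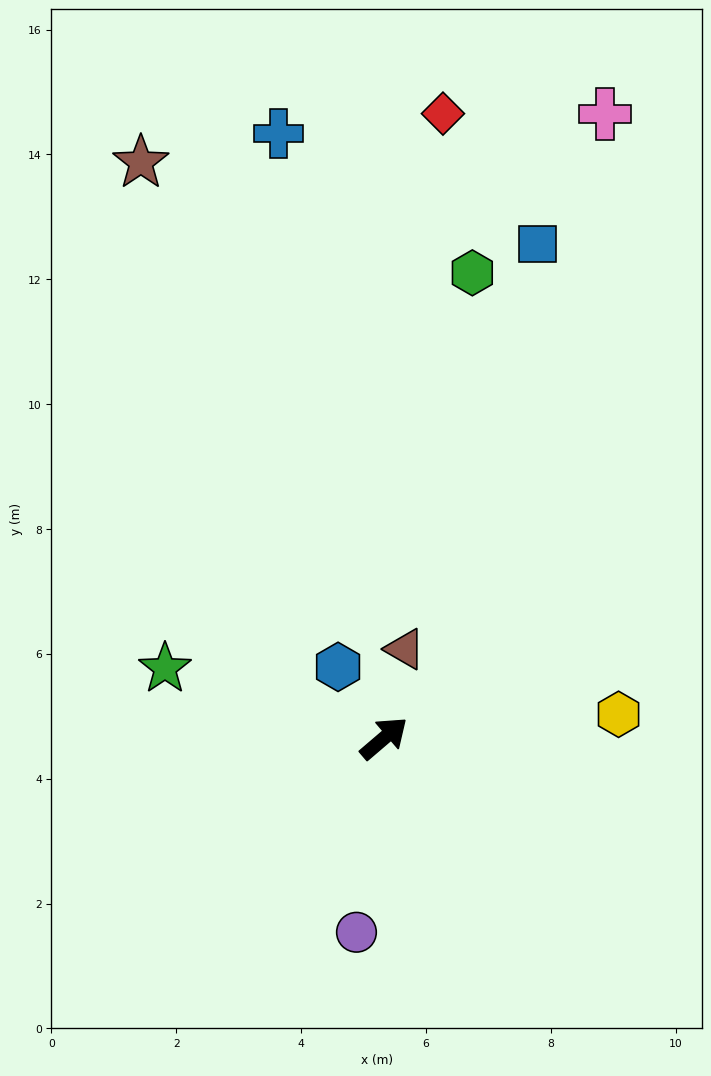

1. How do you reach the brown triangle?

turn left 36°, forward 1.5 m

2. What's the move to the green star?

turn left 122°, forward 3.7 m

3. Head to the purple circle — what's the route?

turn right 139°, forward 3.1 m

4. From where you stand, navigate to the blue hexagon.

turn left 82°, forward 1.4 m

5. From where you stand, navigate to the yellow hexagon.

turn right 35°, forward 3.8 m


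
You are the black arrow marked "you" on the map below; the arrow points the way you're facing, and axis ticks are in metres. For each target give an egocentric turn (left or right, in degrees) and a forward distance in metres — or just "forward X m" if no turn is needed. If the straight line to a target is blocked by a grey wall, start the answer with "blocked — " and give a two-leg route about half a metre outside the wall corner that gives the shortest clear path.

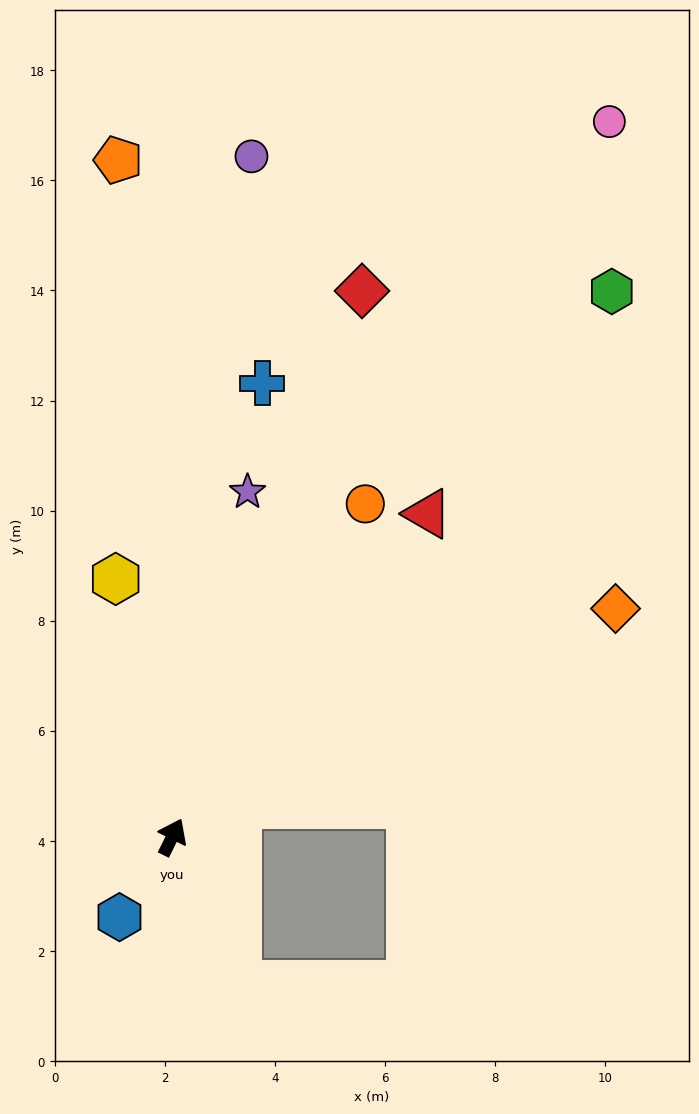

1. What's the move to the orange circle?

turn right 4°, forward 7.0 m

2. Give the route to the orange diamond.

turn right 36°, forward 9.1 m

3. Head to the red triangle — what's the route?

turn right 12°, forward 7.5 m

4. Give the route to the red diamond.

turn left 7°, forward 10.5 m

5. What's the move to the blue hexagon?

turn left 173°, forward 1.7 m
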